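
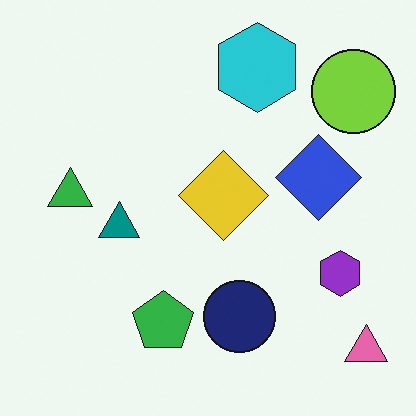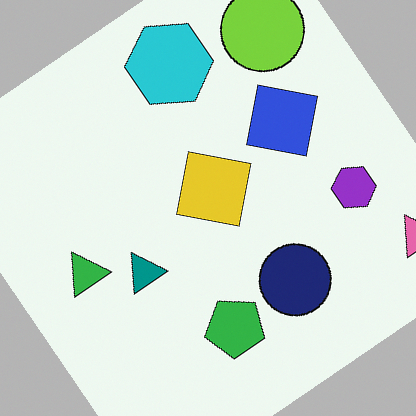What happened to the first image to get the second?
The transformation is: rotated counter-clockwise by a large amount — several tens of degrees.

Every shape is tilted by the same angle and the image corners show triangular fill wedges — a whole-image rotation by a non-right angle.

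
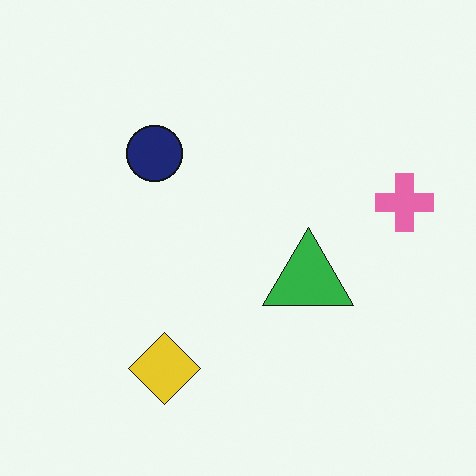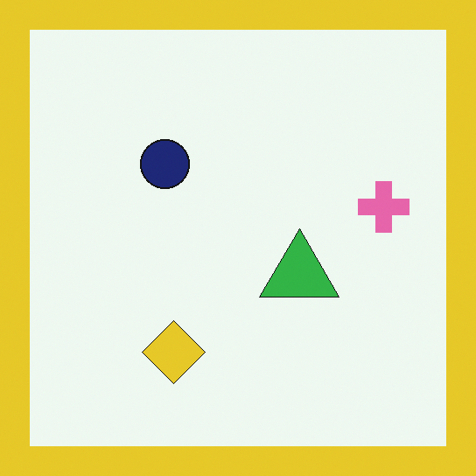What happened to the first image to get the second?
This is the original image framed with a yellow border.

A solid yellow frame runs around the edge of the second image, with the content slightly shrunk inside it.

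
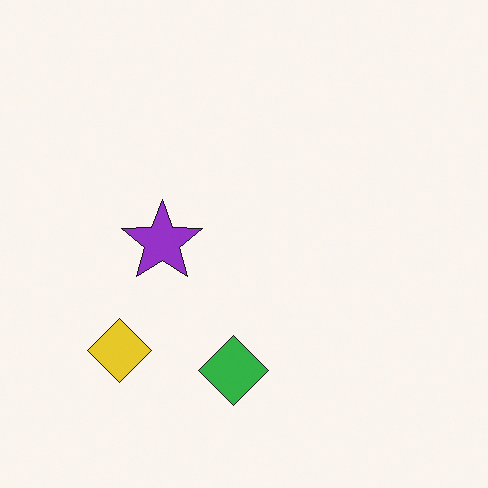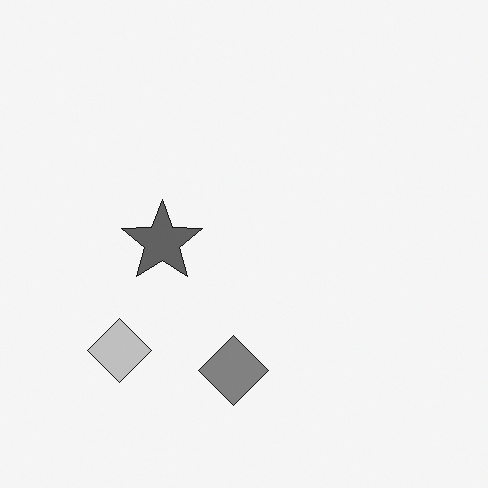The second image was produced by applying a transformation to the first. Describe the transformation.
The transformation is: converted to grayscale.

All color is removed — every shape is now a shade of grey.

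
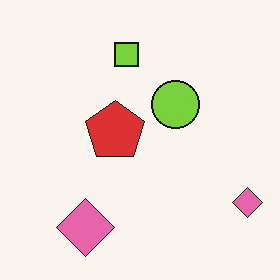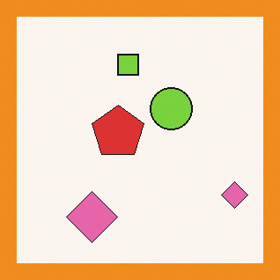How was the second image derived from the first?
This is the original image framed with a orange border.

A solid orange frame runs around the edge of the second image, with the content slightly shrunk inside it.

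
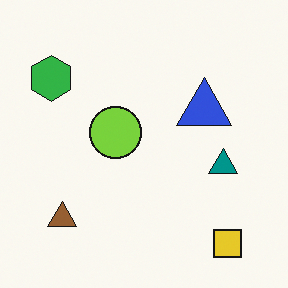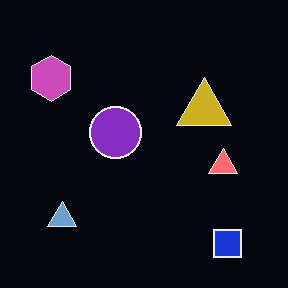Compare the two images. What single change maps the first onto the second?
The transformation is: color-inverted (negative).

The light background has become dark and every shape's color is its complement — a photographic negative.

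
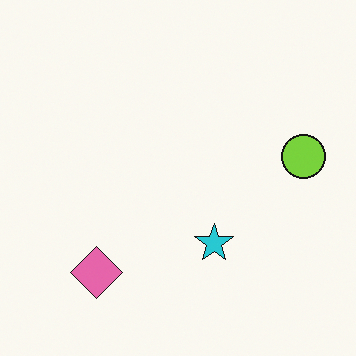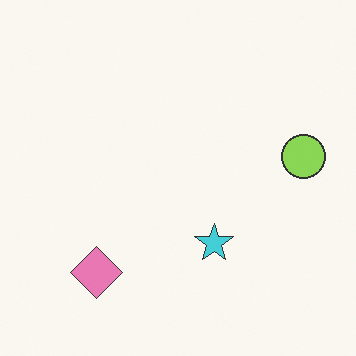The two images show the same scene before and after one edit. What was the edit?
This is the original image given slightly reduced contrast.

Tones are pushed toward mid-grey across the whole image — a global contrast change.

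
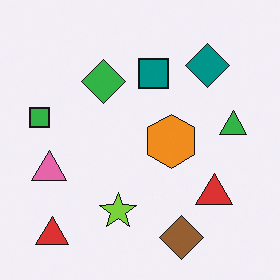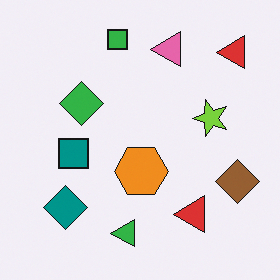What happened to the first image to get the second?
The second image is the first transposed (reflected across the top-left ↔ bottom-right diagonal).

Shapes have swapped their row and column positions — what was in the top-right is now in the bottom-left — a diagonal reflection.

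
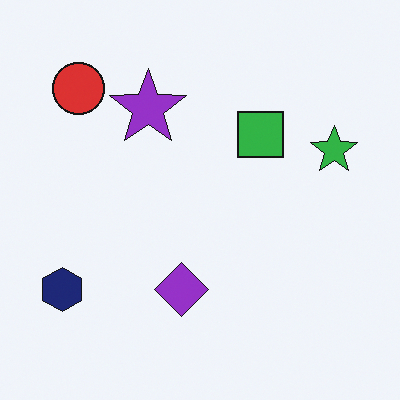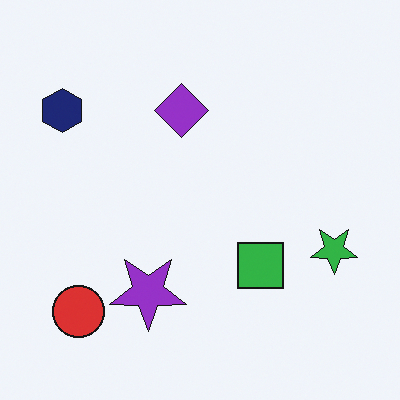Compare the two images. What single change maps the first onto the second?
The second image is the first flipped vertically (top ↔ bottom).

The red circle is in the top-left of the first image and the bottom-left of the second — shapes on opposite sides of the horizontal midline have swapped in a mirror flip.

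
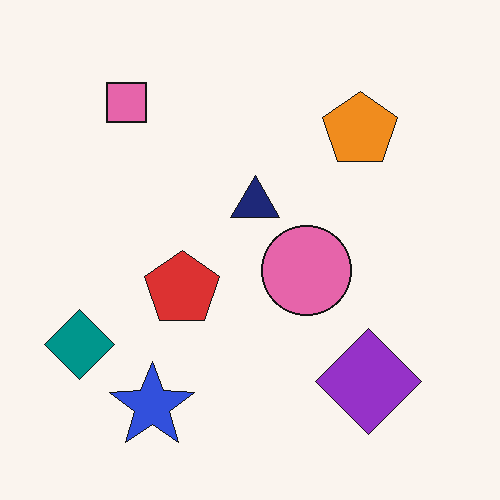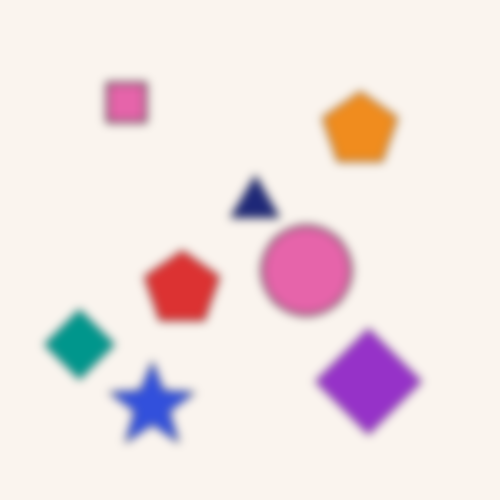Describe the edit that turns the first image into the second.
The image was noticeably gaussian-blurred.

Shape edges and outlines are uniformly softened across the whole image.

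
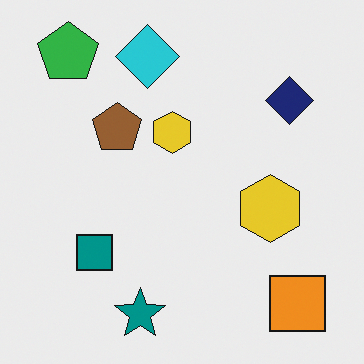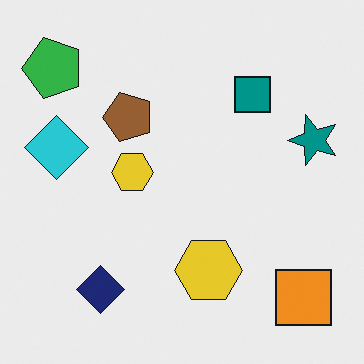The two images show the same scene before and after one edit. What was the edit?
The second image is the first transposed (reflected across the top-left ↔ bottom-right diagonal).

Shapes have swapped their row and column positions — what was in the top-right is now in the bottom-left — a diagonal reflection.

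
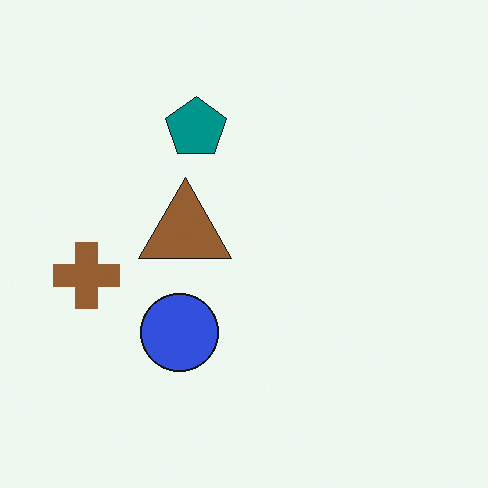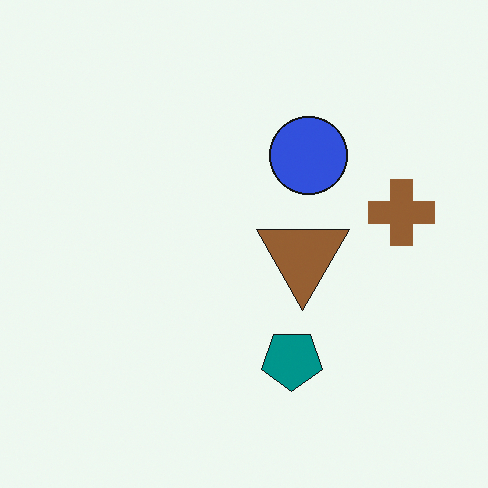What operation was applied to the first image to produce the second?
It was rotated 180°.

The brown cross sits in the left of the first image and the right of the second — consistent with a whole-image 180° rotation.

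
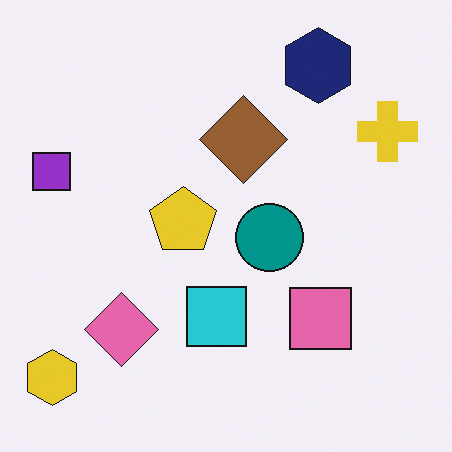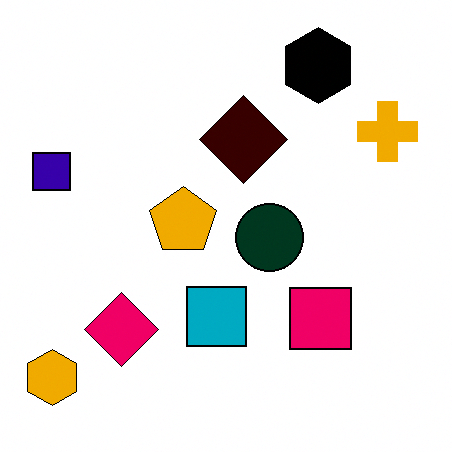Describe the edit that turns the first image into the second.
It was given much higher contrast.

Tones are pushed away from mid-grey across the whole image — a global contrast change.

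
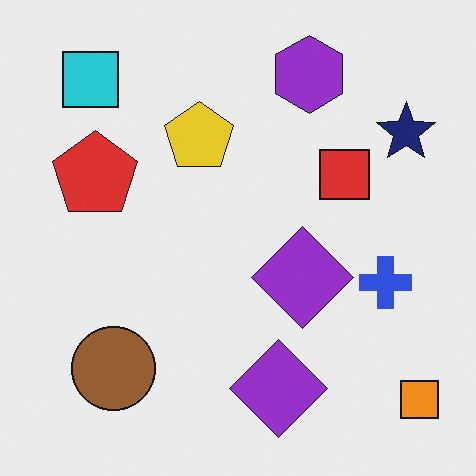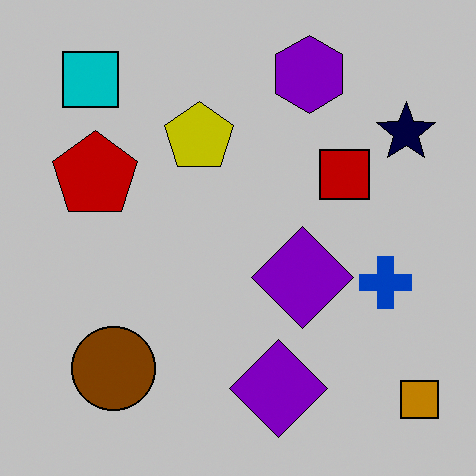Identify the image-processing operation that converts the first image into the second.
The second image is the first heavily posterized to just a handful of flat colors.

Each flat color has snapped to a coarser quantized level — most visibly, the near-white background has dropped to a flat grey.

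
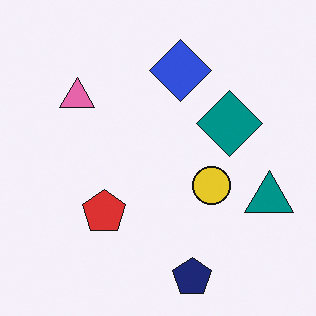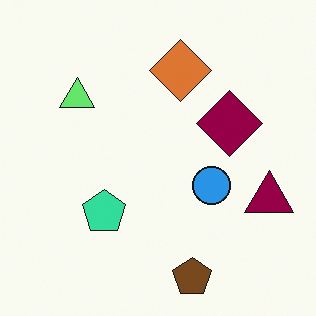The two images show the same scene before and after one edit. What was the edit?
The second image is the first hue-shifted through roughly half the color wheel.

Every shape's color has rotated by the same amount around the hue wheel — a uniform hue shift.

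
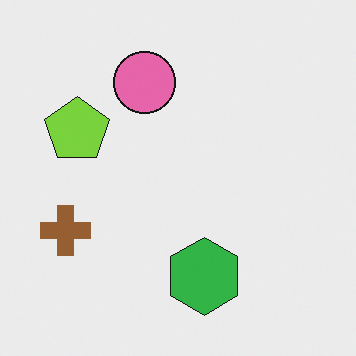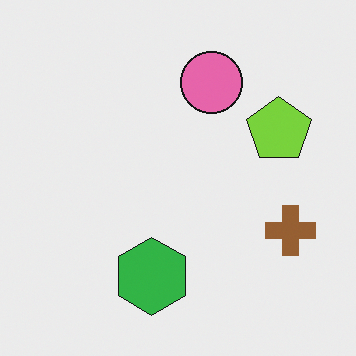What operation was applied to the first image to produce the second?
Flipped horizontally (left ↔ right).

The brown cross is in the left of the first image and the right of the second — shapes on opposite sides of the vertical midline have swapped in a mirror flip.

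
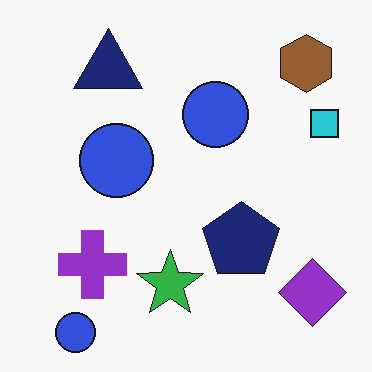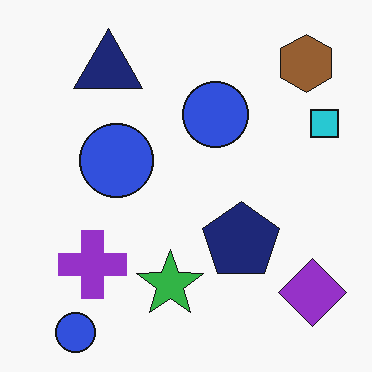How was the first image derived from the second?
The transformation is: JPEG-compressed with visible artifacts.

Blocky 8×8 compression artifacts appear around shape edges and the flat background shows ringing — characteristic JPEG degradation.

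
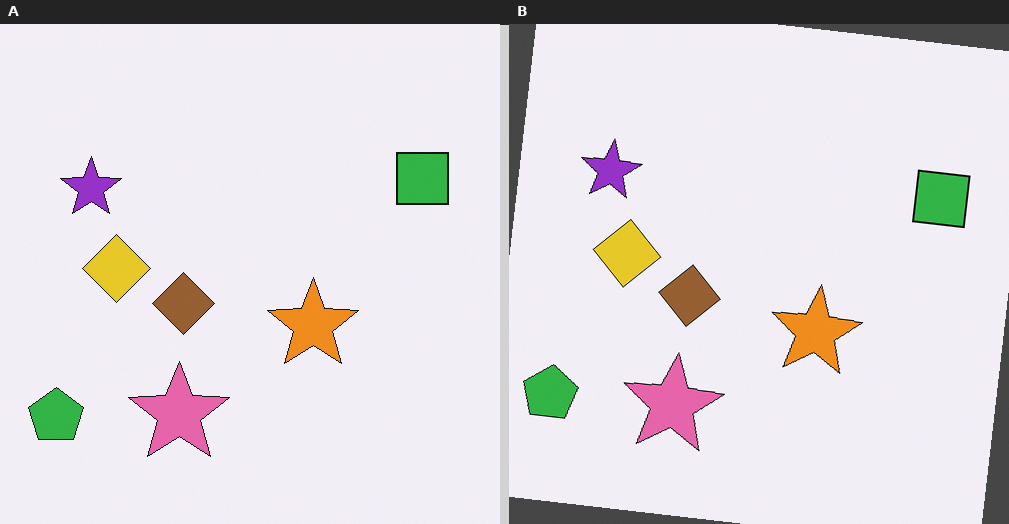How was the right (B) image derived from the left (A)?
It was rotated clockwise by a small amount.

Every shape is tilted by the same angle and the image corners show triangular fill wedges — a whole-image rotation by a non-right angle.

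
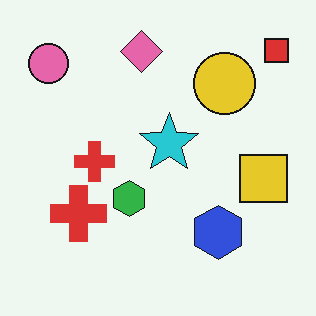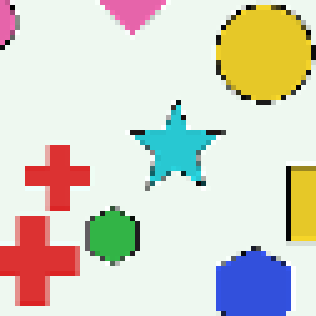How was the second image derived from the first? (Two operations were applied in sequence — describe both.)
It was cropped slightly and scaled back up, then mildly pixelated.

The visible shapes are larger and the field of view is narrower; shapes near the original edges may be partly or wholly outside the frame — a crop-and-rescale. Shapes are reduced to large square blocks; fine edges and outlines are lost — a downscale-then-upscale (mosaic) effect.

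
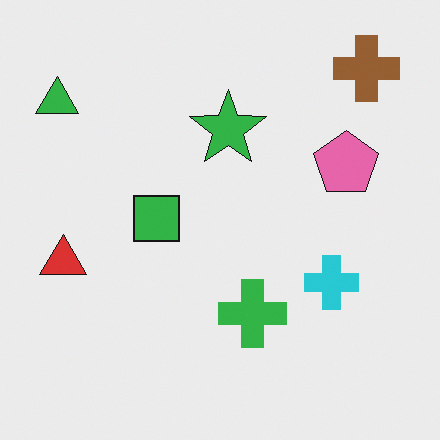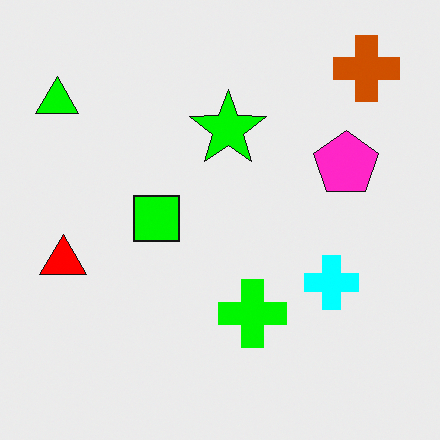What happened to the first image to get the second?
The transformation is: heavily oversaturated.

All colors are more vivid — a global saturation change.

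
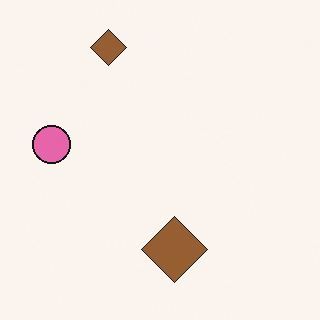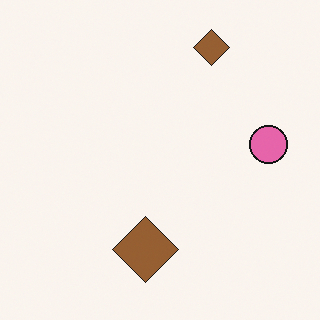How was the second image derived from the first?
The image was flipped horizontally (left ↔ right).

The pink circle is in the left of the first image and the right of the second — shapes on opposite sides of the vertical midline have swapped in a mirror flip.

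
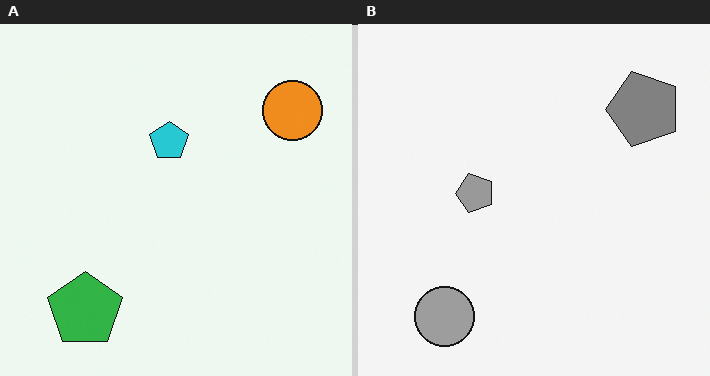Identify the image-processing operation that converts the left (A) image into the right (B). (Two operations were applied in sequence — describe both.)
Converted to grayscale, then transposed (reflected across the top-left ↔ bottom-right diagonal).

All color is removed — every shape is now a shade of grey. Shapes have swapped their row and column positions — what was in the top-right is now in the bottom-left — a diagonal reflection.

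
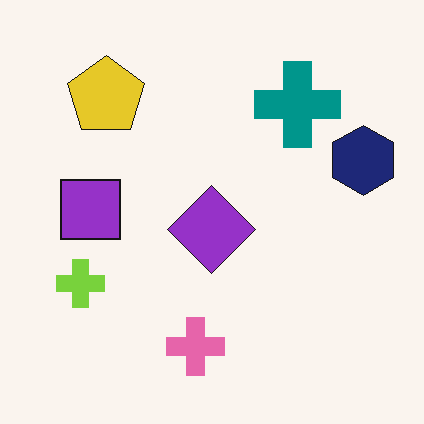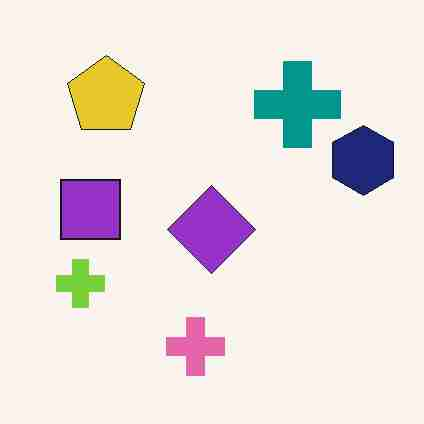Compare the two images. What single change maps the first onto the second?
Heavily JPEG-compressed with obvious blocking artifacts.

Blocky 8×8 compression artifacts appear around shape edges and the flat background shows ringing — characteristic JPEG degradation.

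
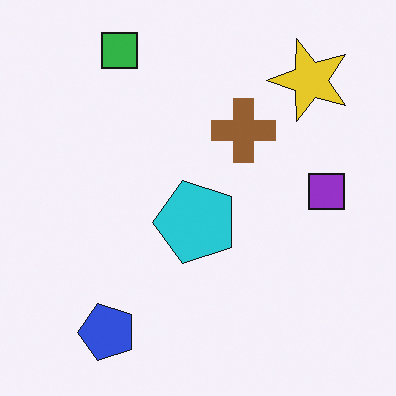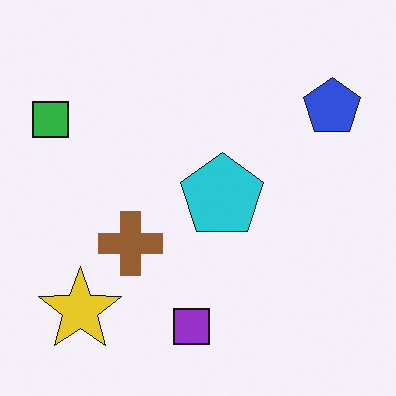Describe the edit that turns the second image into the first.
This is the original image transposed (reflected across the top-left ↔ bottom-right diagonal).

Shapes have swapped their row and column positions — what was in the top-right is now in the bottom-left — a diagonal reflection.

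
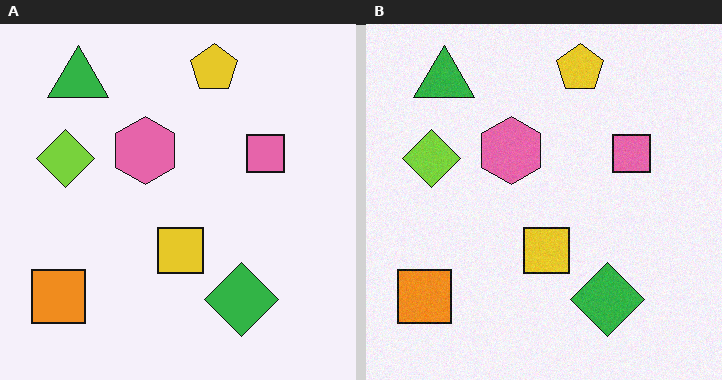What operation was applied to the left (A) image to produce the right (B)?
The right (B) image is the left (A) degraded with a light layer of grain.

Random speckle covers the whole image, including the flat background.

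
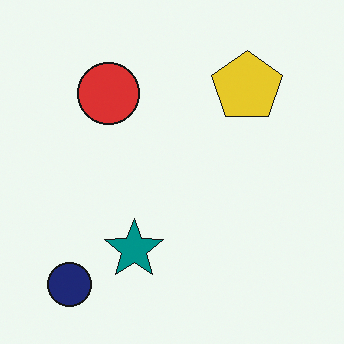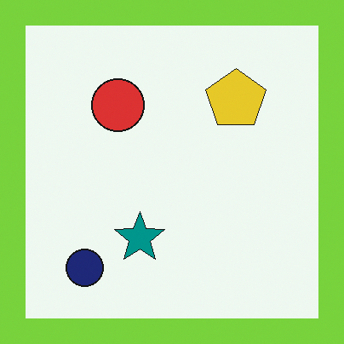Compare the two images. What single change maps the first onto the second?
Framed with a lime border.

A solid lime frame runs around the edge of the second image, with the content slightly shrunk inside it.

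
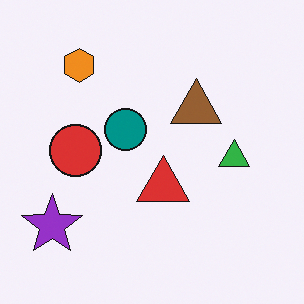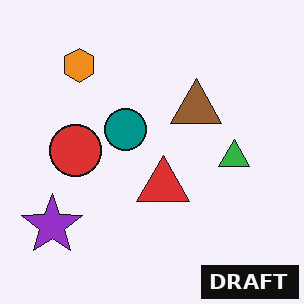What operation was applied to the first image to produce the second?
Watermarked with the text "DRAFT" in the lower-right corner.

A dark label reading "DRAFT" appears in the lower-right corner.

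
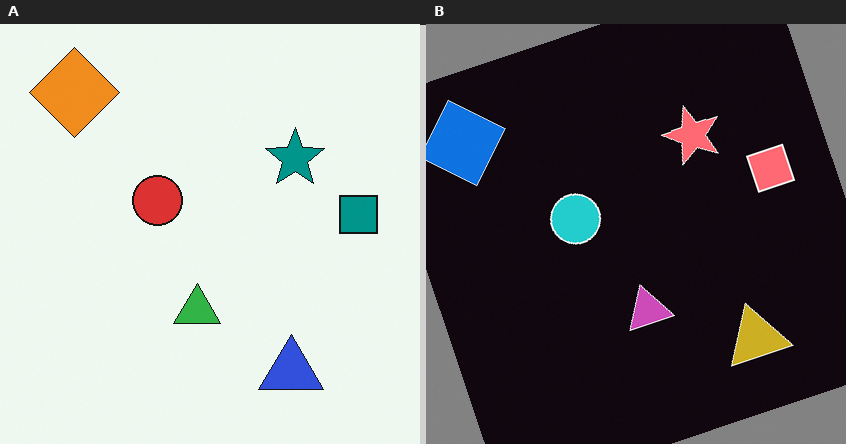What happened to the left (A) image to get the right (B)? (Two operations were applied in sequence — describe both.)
Color-inverted (negative), then rotated counter-clockwise by a clearly visible amount.

The light background has become dark and every shape's color is its complement — a photographic negative. Every shape is tilted by the same angle and the image corners show triangular fill wedges — a whole-image rotation by a non-right angle.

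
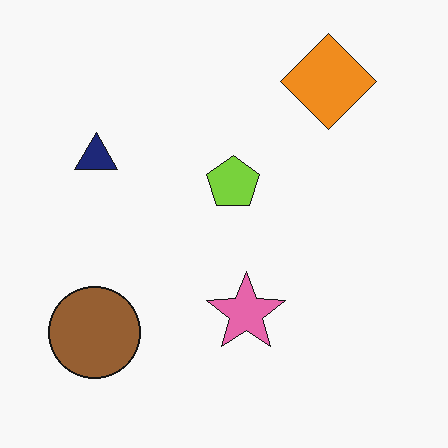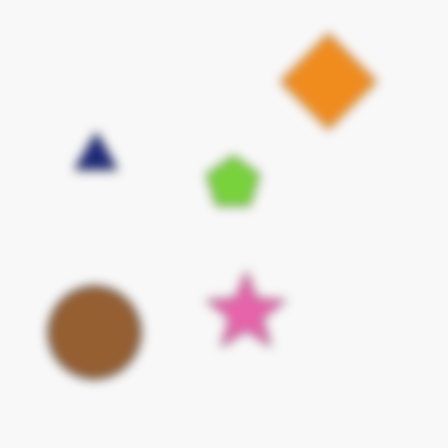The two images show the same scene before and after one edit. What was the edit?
Strongly gaussian-blurred.

Shape edges and outlines are uniformly softened across the whole image.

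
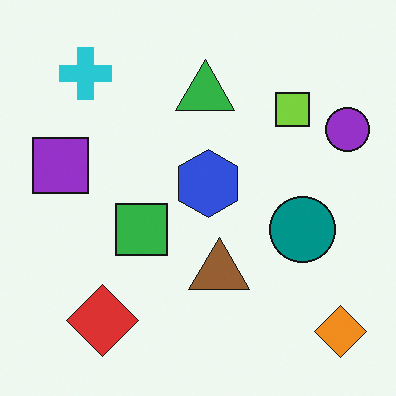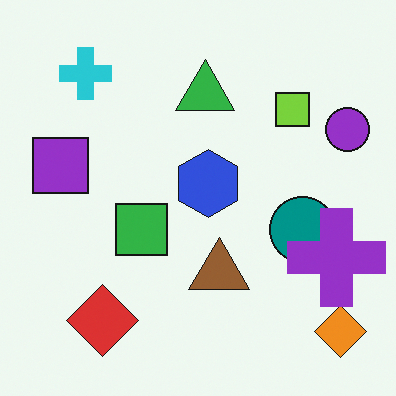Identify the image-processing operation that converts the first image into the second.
This is the original image overlaid with an additional purple cross.

A purple cross appears in the second image that is absent from the first.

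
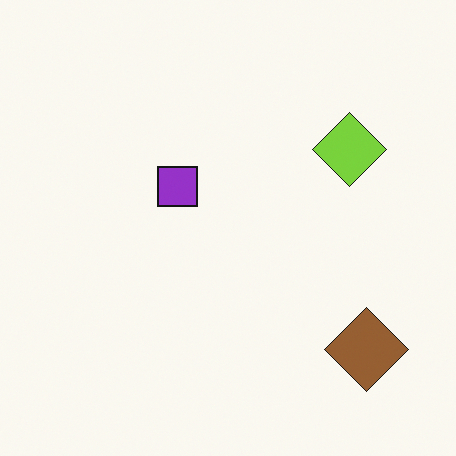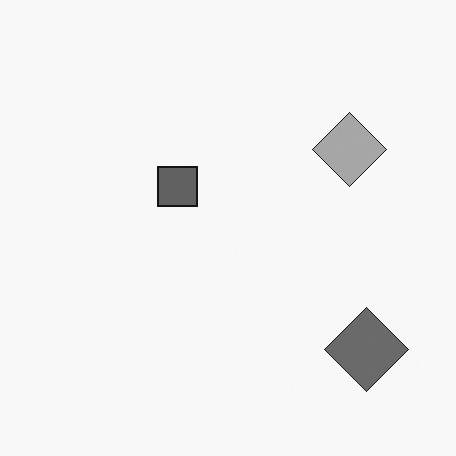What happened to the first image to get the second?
It was converted to grayscale.

All color is removed — every shape is now a shade of grey.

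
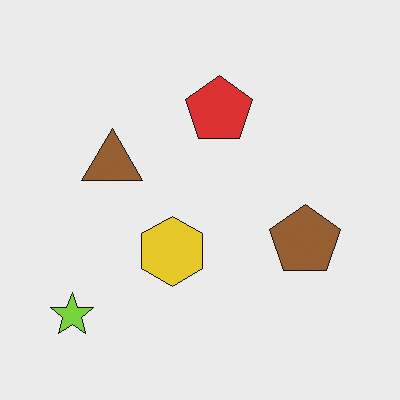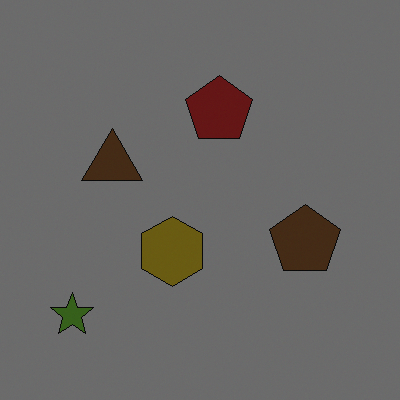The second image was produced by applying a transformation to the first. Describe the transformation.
This is the original image noticeably darkened.

Every pixel — background and shapes alike — is uniformly darkened.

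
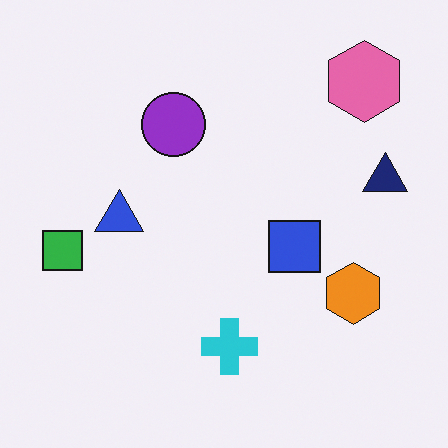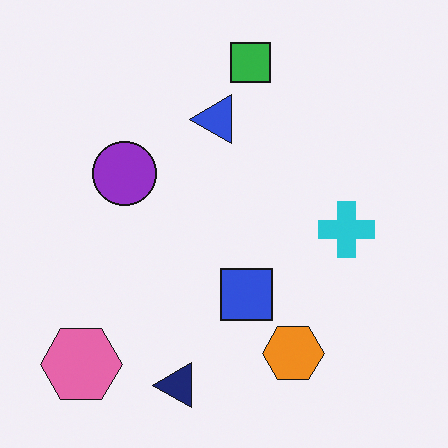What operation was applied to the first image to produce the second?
The transformation is: transposed (reflected across the top-left ↔ bottom-right diagonal).

Shapes have swapped their row and column positions — what was in the top-right is now in the bottom-left — a diagonal reflection.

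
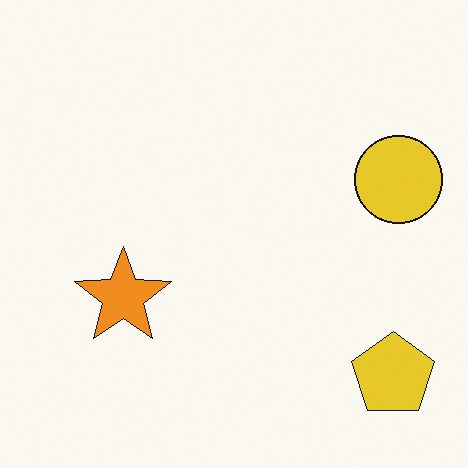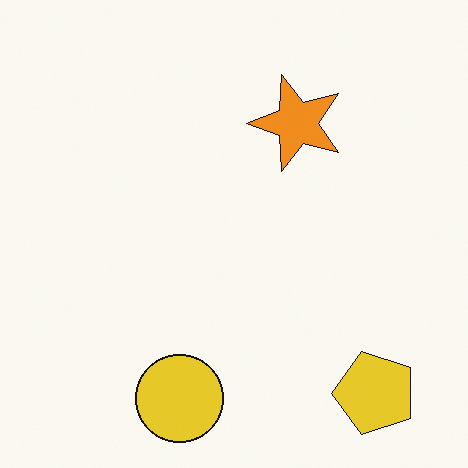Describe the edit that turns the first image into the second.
This is the original image transposed (reflected across the top-left ↔ bottom-right diagonal).

Shapes have swapped their row and column positions — what was in the top-right is now in the bottom-left — a diagonal reflection.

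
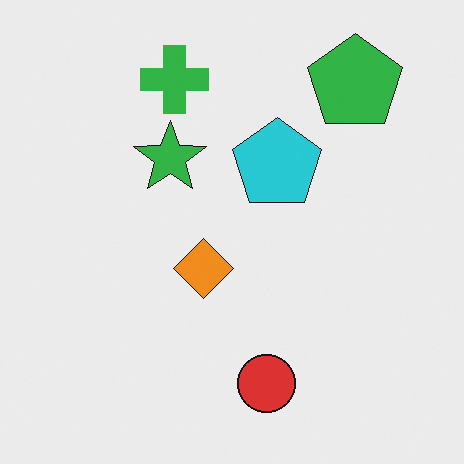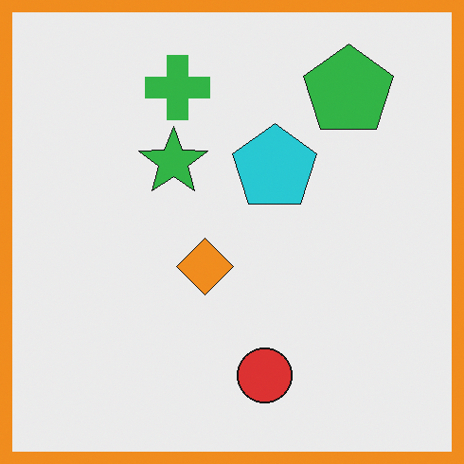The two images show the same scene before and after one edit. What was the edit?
The transformation is: framed with a orange border.

A solid orange frame runs around the edge of the second image, with the content slightly shrunk inside it.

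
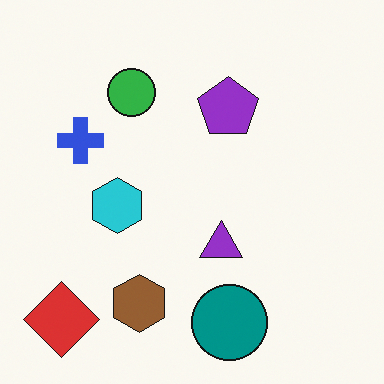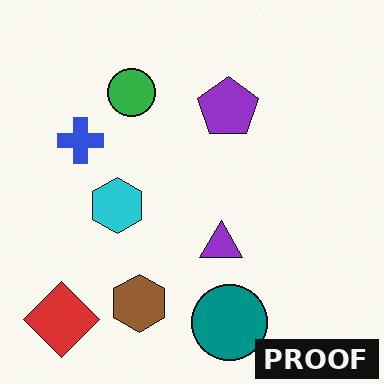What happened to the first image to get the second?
The image was watermarked with the text "PROOF" in the lower-right corner.

A dark label reading "PROOF" appears in the lower-right corner.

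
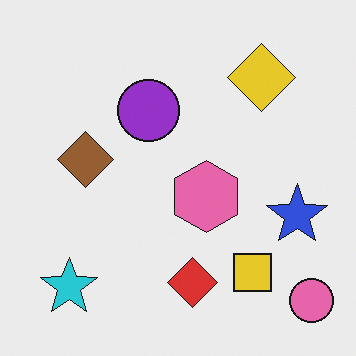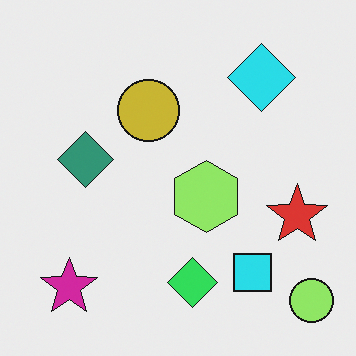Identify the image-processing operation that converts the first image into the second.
The second image is the first hue-shifted noticeably.

Every shape's color has rotated by the same amount around the hue wheel — a uniform hue shift.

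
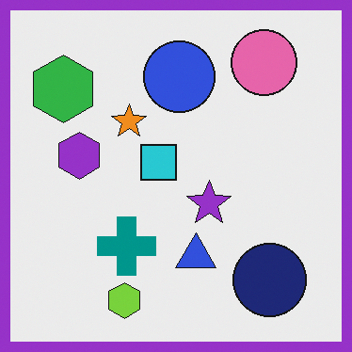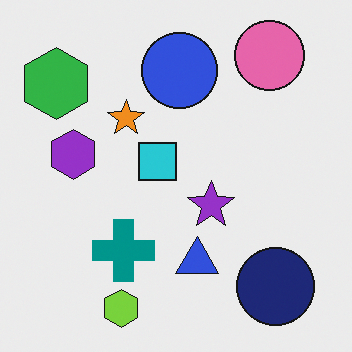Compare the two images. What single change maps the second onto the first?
This is the original image framed with a purple border.

A solid purple frame runs around the edge of the first image, with the content slightly shrunk inside it.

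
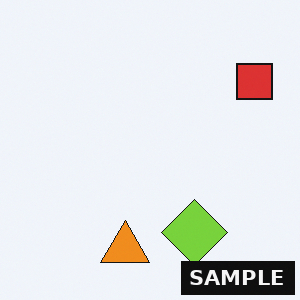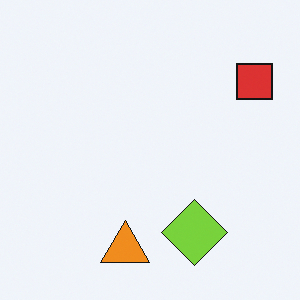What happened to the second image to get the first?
This is the original image watermarked with the text "SAMPLE" in the lower-right corner.

A dark label reading "SAMPLE" appears in the lower-right corner.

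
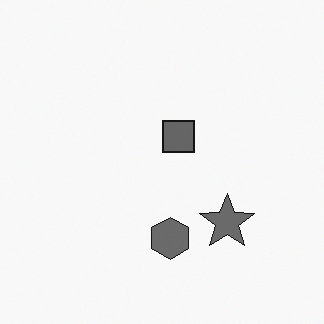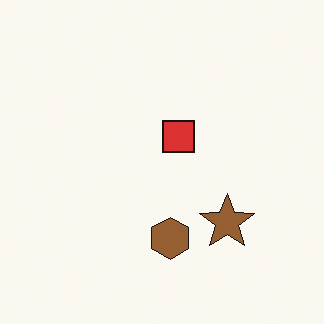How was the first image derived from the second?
It was converted to grayscale.

All color is removed — every shape is now a shade of grey.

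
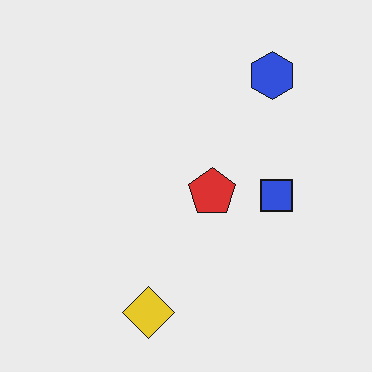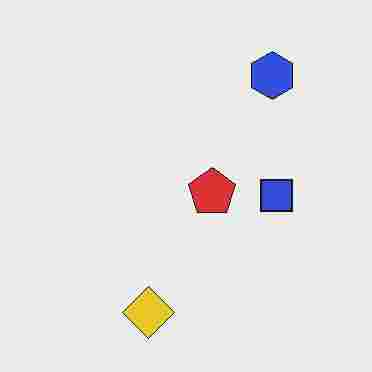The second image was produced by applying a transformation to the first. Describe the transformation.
This is the original image degraded with heavy JPEG compression.

Blocky 8×8 compression artifacts appear around shape edges and the flat background shows ringing — characteristic JPEG degradation.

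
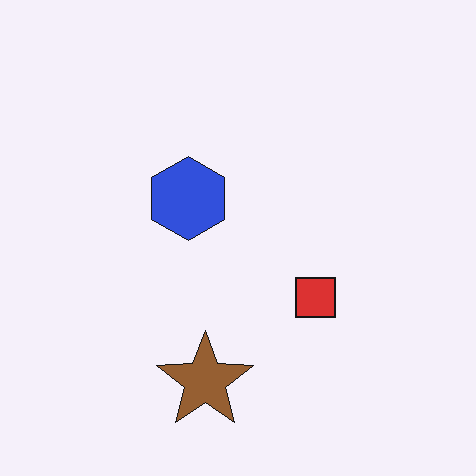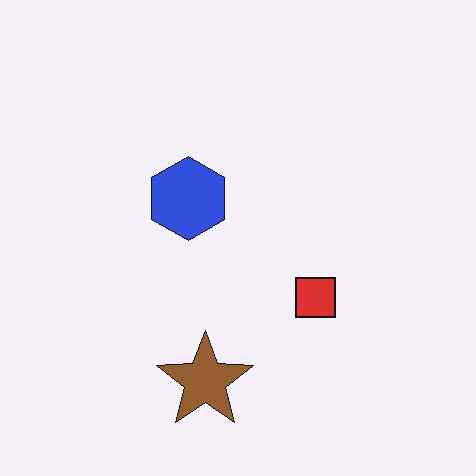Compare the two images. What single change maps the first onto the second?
The transformation is: given moderate JPEG compression.

Blocky 8×8 compression artifacts appear around shape edges and the flat background shows ringing — characteristic JPEG degradation.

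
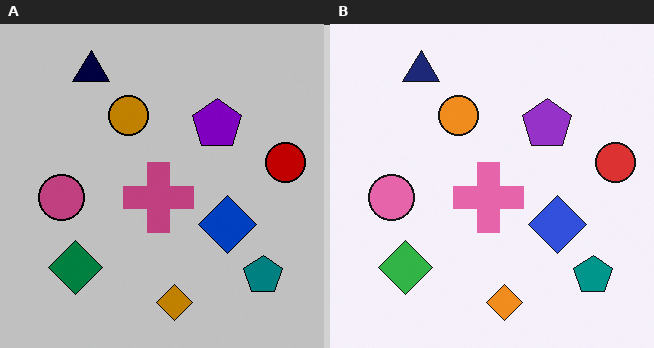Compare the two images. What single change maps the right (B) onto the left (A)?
The left (A) image is the right (B) heavily posterized to just a handful of flat colors.

Each flat color has snapped to a coarser quantized level — most visibly, the near-white background has dropped to a flat grey.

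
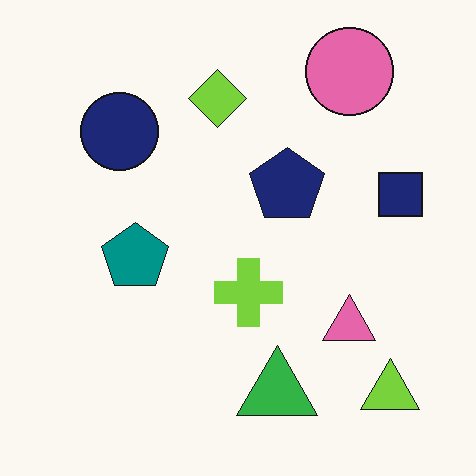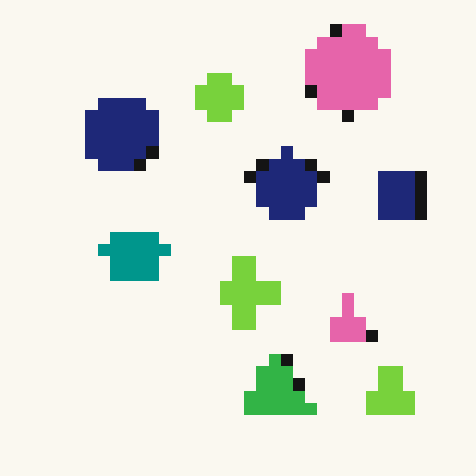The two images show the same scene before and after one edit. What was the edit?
The transformation is: heavily pixelated into large blocks.

Shapes are reduced to large square blocks; fine edges and outlines are lost — a downscale-then-upscale (mosaic) effect.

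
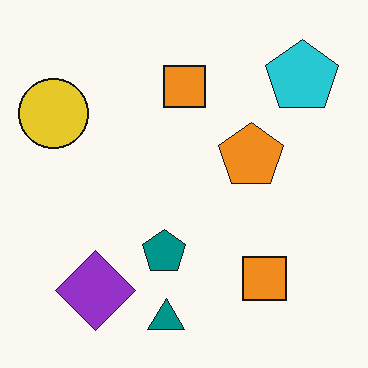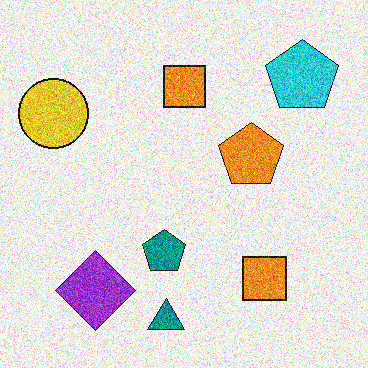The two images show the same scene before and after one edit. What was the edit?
It was degraded with heavy additive noise.

Random speckle covers the whole image, including the flat background.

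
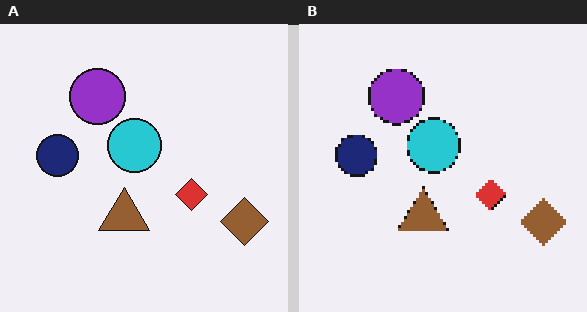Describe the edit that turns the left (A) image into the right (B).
This is the original image mildly pixelated.

Shapes are reduced to large square blocks; fine edges and outlines are lost — a downscale-then-upscale (mosaic) effect.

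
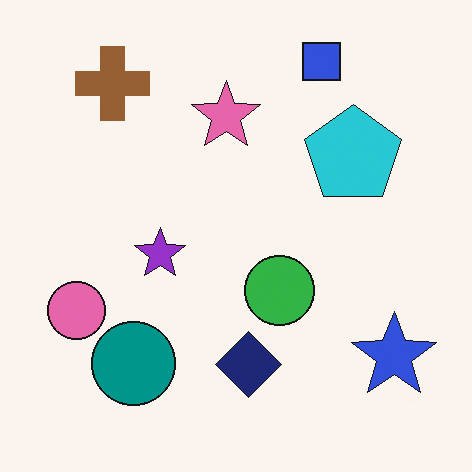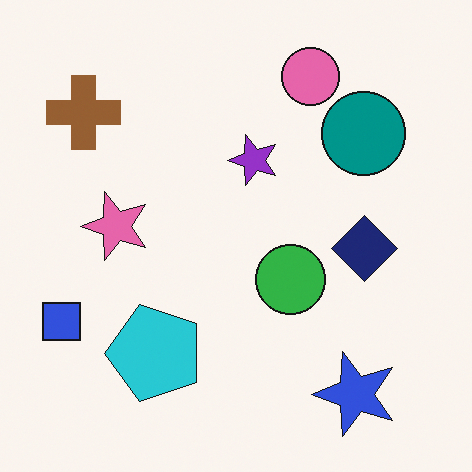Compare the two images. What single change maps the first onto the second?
The transformation is: transposed (reflected across the top-left ↔ bottom-right diagonal).

Shapes have swapped their row and column positions — what was in the top-right is now in the bottom-left — a diagonal reflection.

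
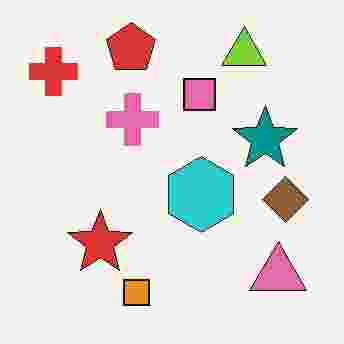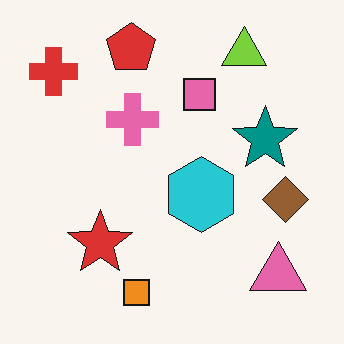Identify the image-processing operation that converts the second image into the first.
The first image is the second heavily JPEG-compressed with obvious blocking artifacts.

Blocky 8×8 compression artifacts appear around shape edges and the flat background shows ringing — characteristic JPEG degradation.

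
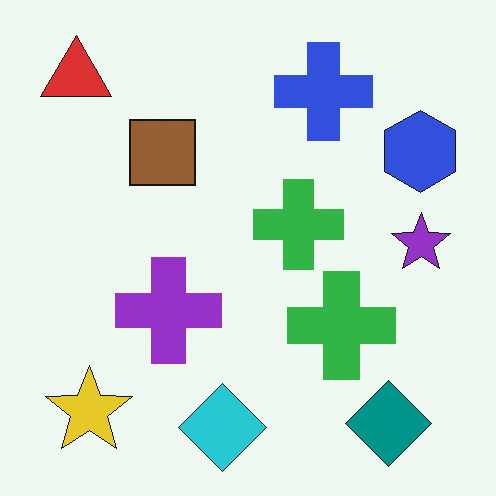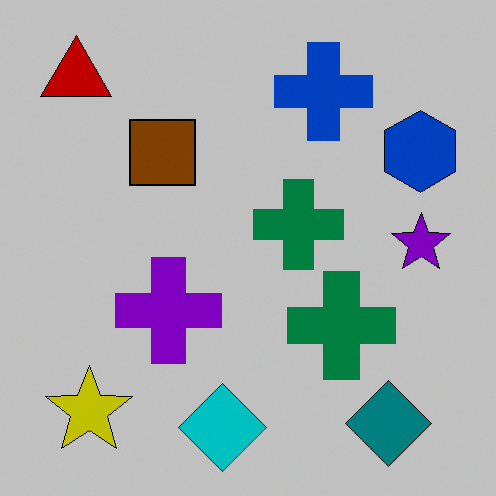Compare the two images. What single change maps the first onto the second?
Aggressively posterized.

Each flat color has snapped to a coarser quantized level — most visibly, the near-white background has dropped to a flat grey.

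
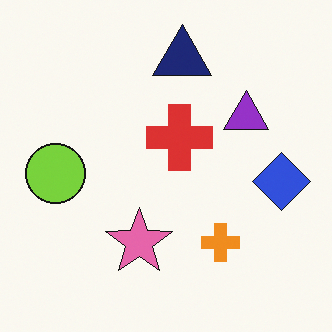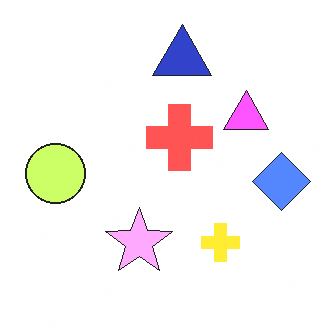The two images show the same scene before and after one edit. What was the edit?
It was noticeably brightened.

Every pixel — background and shapes alike — is uniformly brightened.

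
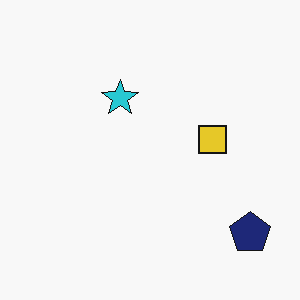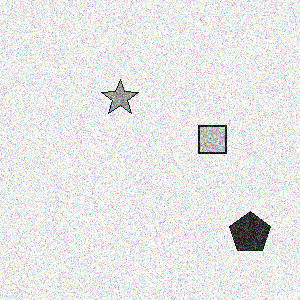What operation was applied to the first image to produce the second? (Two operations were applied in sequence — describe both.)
Converted to grayscale, then degraded with strong gaussian noise.

All color is removed — every shape is now a shade of grey. Random speckle covers the whole image, including the flat background.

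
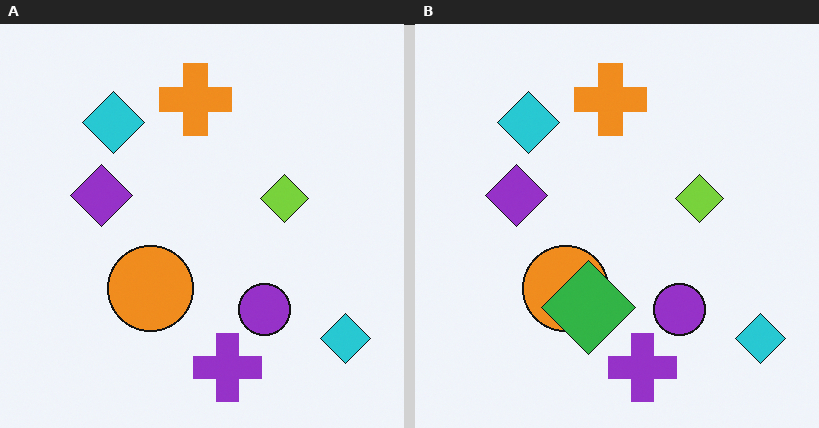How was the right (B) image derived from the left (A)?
Overlaid with an additional green diamond.

A green diamond appears in the right (B) image that is absent from the left (A).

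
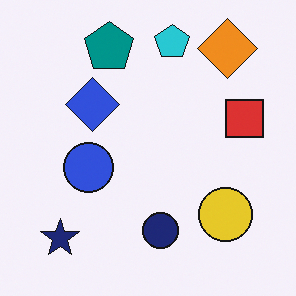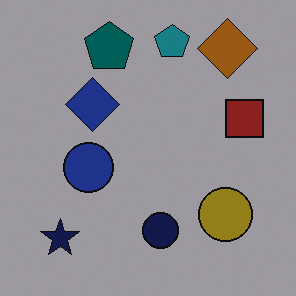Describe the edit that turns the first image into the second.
The image was darkened a lot.

Every pixel — background and shapes alike — is uniformly darkened.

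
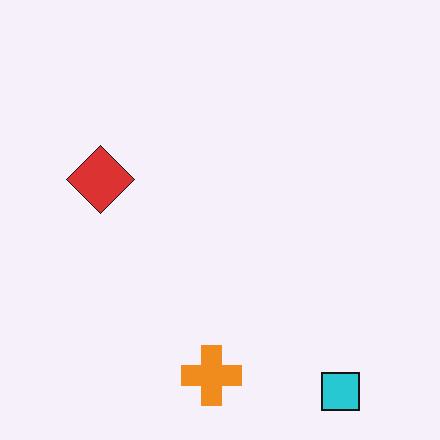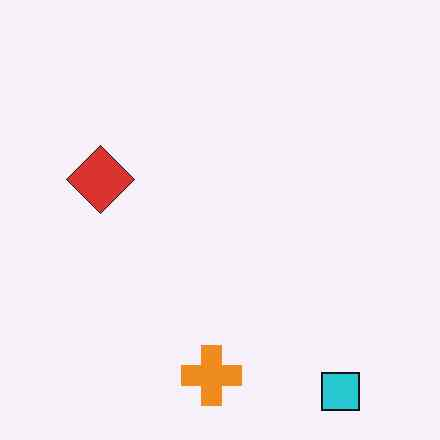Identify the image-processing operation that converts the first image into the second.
It was JPEG-compressed with visible artifacts.

Blocky 8×8 compression artifacts appear around shape edges and the flat background shows ringing — characteristic JPEG degradation.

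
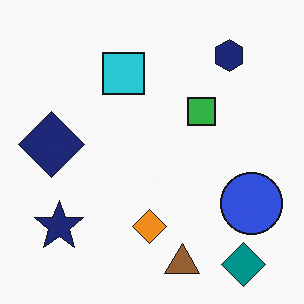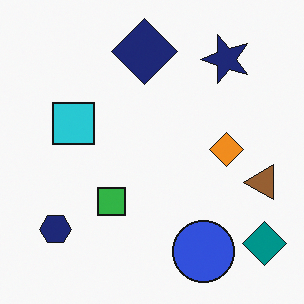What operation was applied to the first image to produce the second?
The transformation is: transposed (reflected across the top-left ↔ bottom-right diagonal).

Shapes have swapped their row and column positions — what was in the top-right is now in the bottom-left — a diagonal reflection.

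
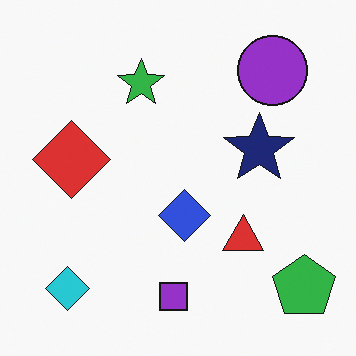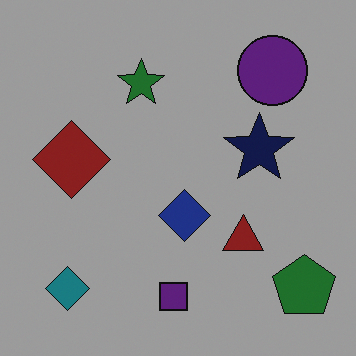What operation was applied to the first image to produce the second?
The transformation is: darkened a lot.

Every pixel — background and shapes alike — is uniformly darkened.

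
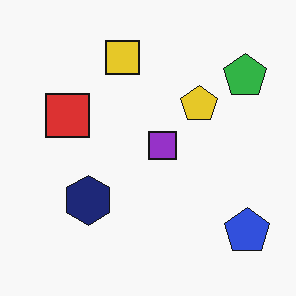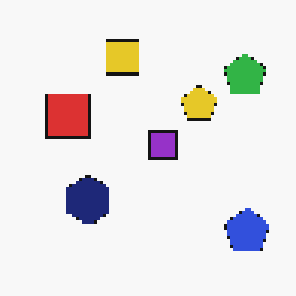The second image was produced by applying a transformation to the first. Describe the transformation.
The transformation is: mildly pixelated.

Shapes are reduced to large square blocks; fine edges and outlines are lost — a downscale-then-upscale (mosaic) effect.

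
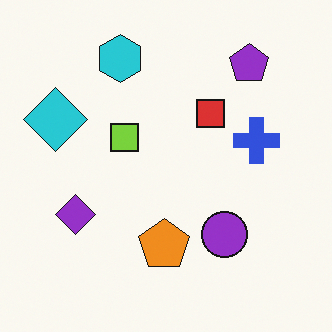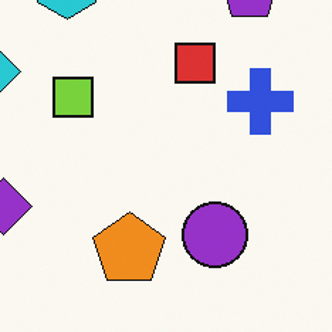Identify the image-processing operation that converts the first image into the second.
The image was cropped to a modestly smaller region and rescaled.

The visible shapes are larger and the field of view is narrower; shapes near the original edges may be partly or wholly outside the frame — a crop-and-rescale.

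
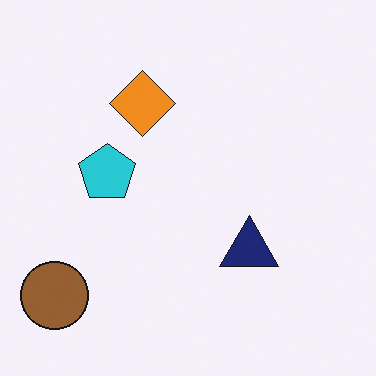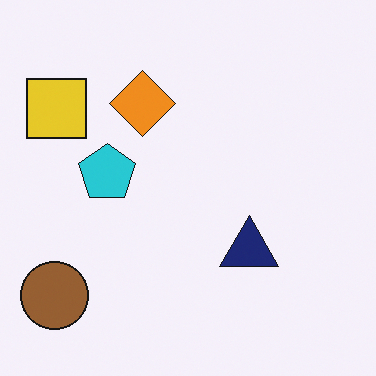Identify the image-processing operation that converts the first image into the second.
The image was overlaid with an additional yellow square.

A yellow square appears in the second image that is absent from the first.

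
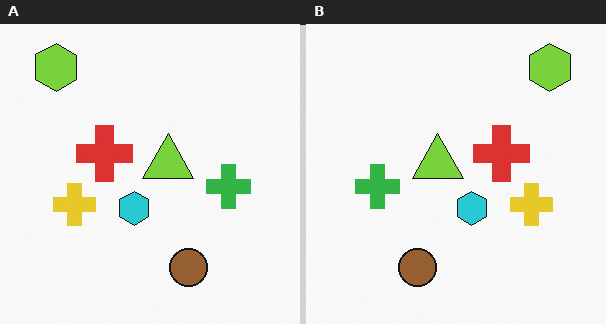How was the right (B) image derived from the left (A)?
The right (B) image is the left (A) flipped horizontally (left ↔ right).

The lime hexagon is in the top-left of the left (A) image and the top-right of the right (B) — shapes on opposite sides of the vertical midline have swapped in a mirror flip.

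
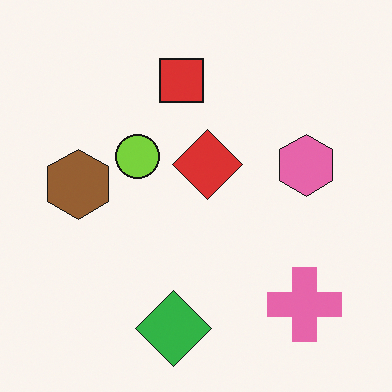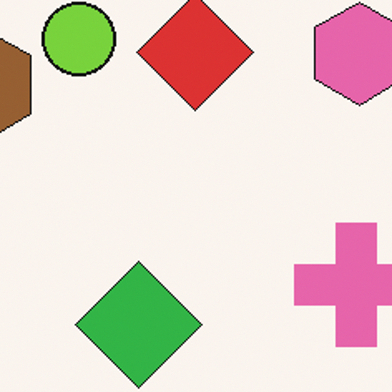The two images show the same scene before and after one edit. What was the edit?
The image was cropped to a noticeably smaller region and rescaled.

The visible shapes are larger and the field of view is narrower; shapes near the original edges may be partly or wholly outside the frame — a crop-and-rescale.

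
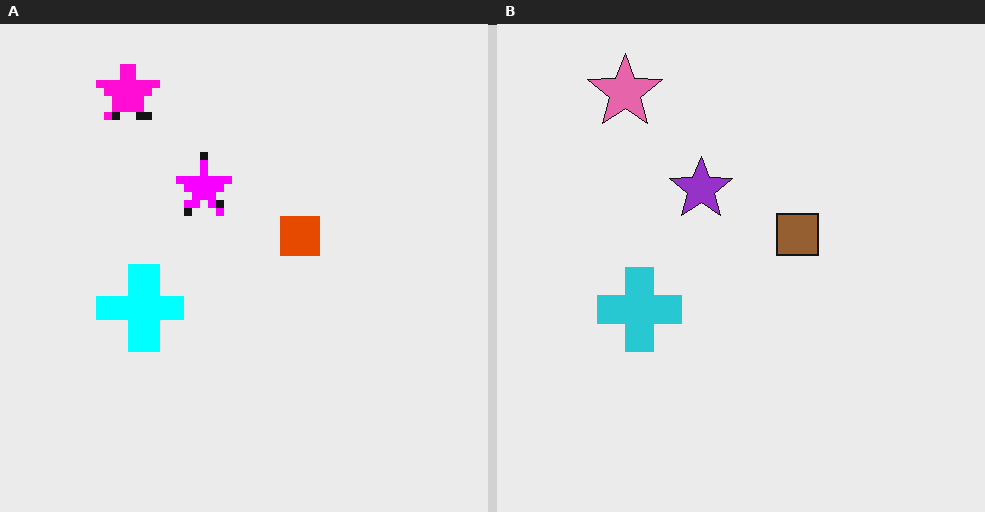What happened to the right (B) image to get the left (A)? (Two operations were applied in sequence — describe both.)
This is the original image moderately pixelated, then heavily oversaturated.

Shapes are reduced to large square blocks; fine edges and outlines are lost — a downscale-then-upscale (mosaic) effect. All colors are more vivid — a global saturation change.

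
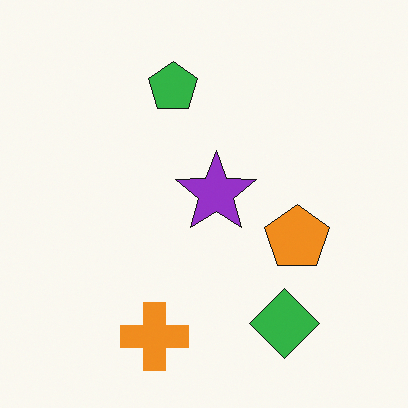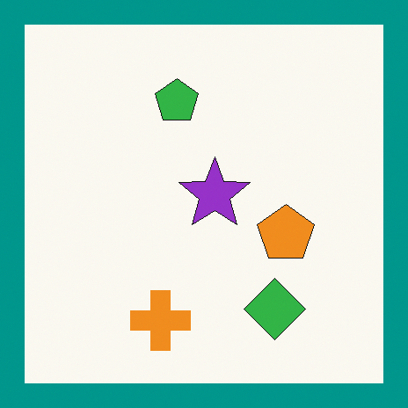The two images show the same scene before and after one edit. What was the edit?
The second image is the first framed with a teal border.

A solid teal frame runs around the edge of the second image, with the content slightly shrunk inside it.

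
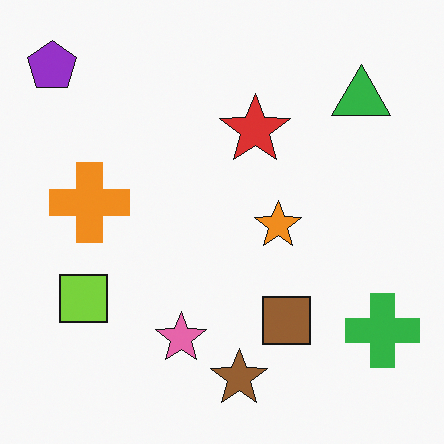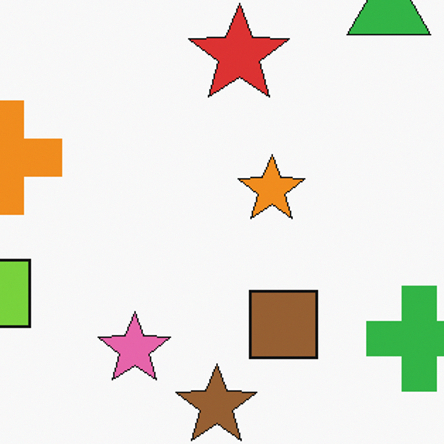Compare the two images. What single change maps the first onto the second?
Cropped to a modestly smaller region and rescaled.

The visible shapes are larger and the field of view is narrower; shapes near the original edges may be partly or wholly outside the frame — a crop-and-rescale.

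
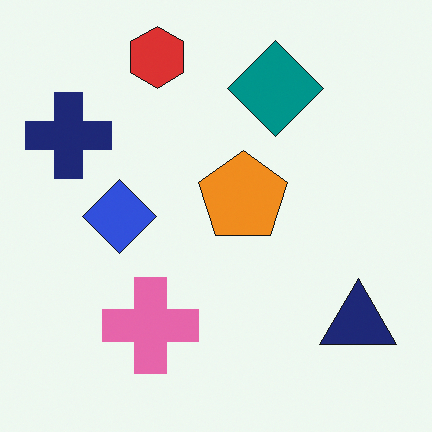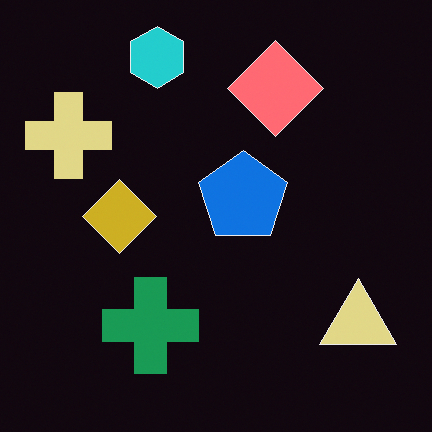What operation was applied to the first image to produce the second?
It was color-inverted (negative).

The light background has become dark and every shape's color is its complement — a photographic negative.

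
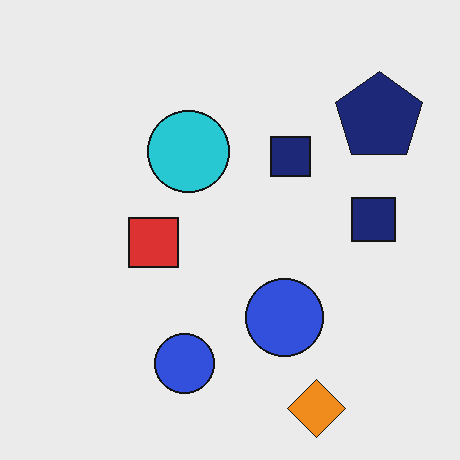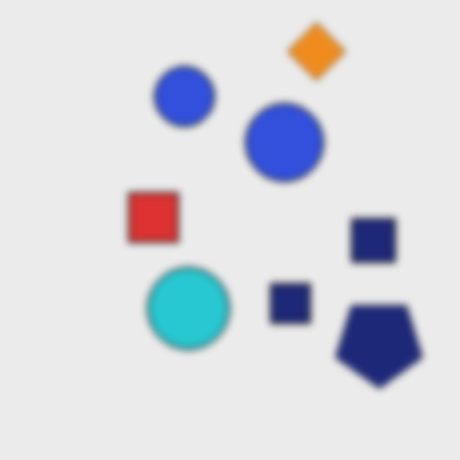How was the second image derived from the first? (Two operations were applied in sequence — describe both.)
The second image is the first flipped vertically (top ↔ bottom), then noticeably gaussian-blurred.

The orange diamond is in the bottom-right of the first image and the top-right of the second — shapes on opposite sides of the horizontal midline have swapped in a mirror flip. Shape edges and outlines are uniformly softened across the whole image.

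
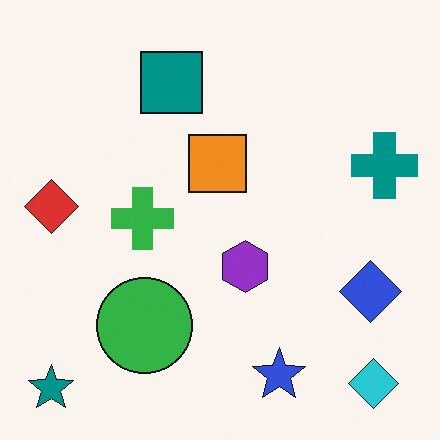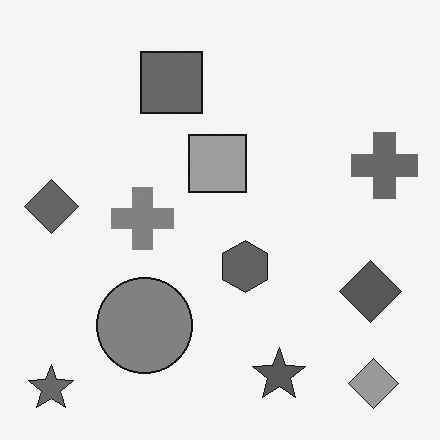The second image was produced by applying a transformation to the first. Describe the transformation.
The image was converted to grayscale.

All color is removed — every shape is now a shade of grey.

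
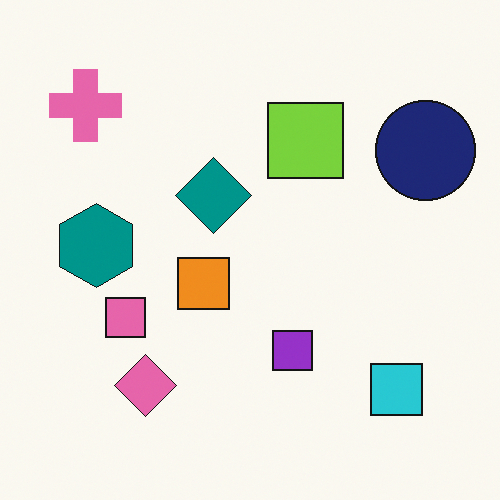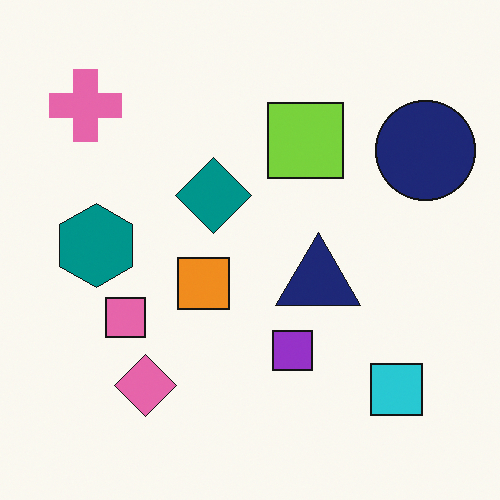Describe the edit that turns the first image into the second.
The image was overlaid with an additional navy triangle.

A navy triangle appears in the second image that is absent from the first.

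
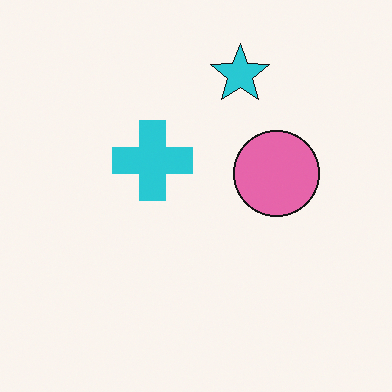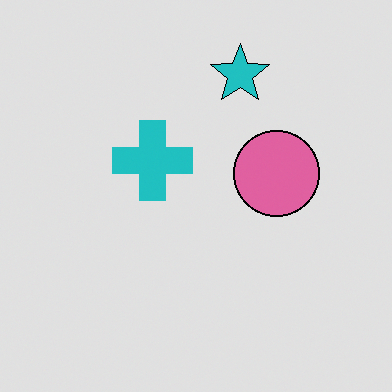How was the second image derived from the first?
This is the original image moderately posterized.

Each flat color has snapped to a coarser quantized level — most visibly, the near-white background has dropped to a flat grey.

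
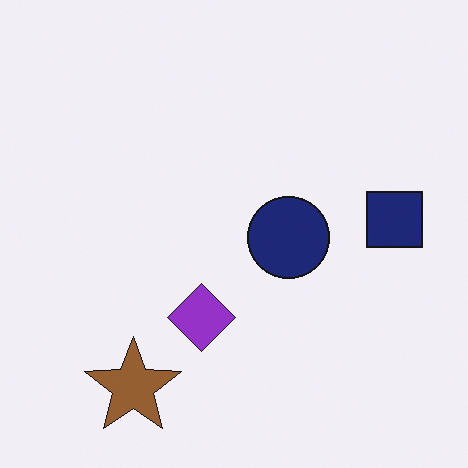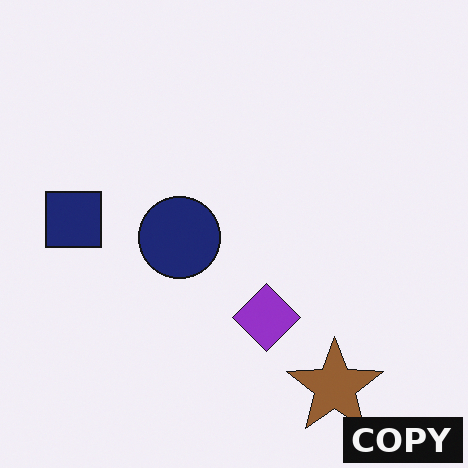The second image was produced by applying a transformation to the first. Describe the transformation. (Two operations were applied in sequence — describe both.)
The second image is the first flipped horizontally (left ↔ right), then watermarked with the text "COPY" in the lower-right corner.

The navy square is in the right of the first image and the left of the second — shapes on opposite sides of the vertical midline have swapped in a mirror flip. A dark label reading "COPY" appears in the lower-right corner.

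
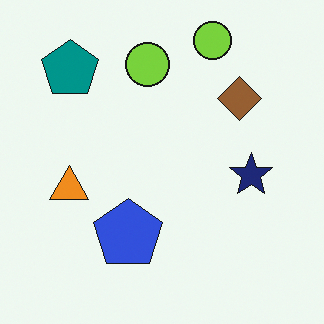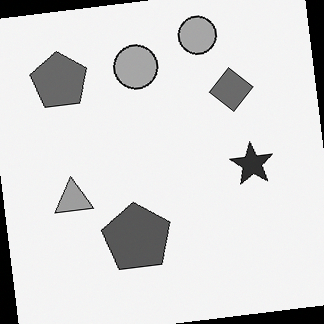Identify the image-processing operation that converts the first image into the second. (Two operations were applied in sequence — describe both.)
Rotated counter-clockwise by a small amount, then converted to grayscale.

Every shape is tilted by the same angle and the image corners show triangular fill wedges — a whole-image rotation by a non-right angle. All color is removed — every shape is now a shade of grey.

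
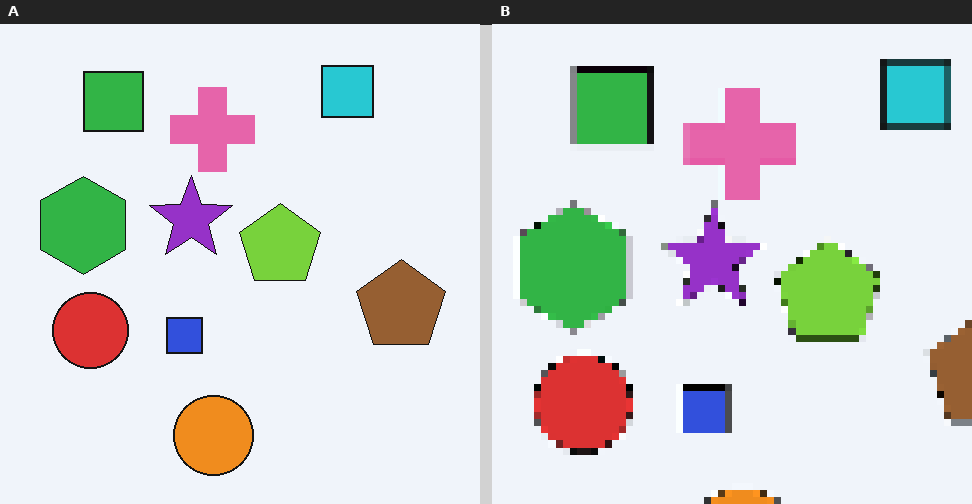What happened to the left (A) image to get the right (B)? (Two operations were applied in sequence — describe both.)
Cropped to a modestly smaller region and rescaled, then moderately pixelated.

The visible shapes are larger and the field of view is narrower; shapes near the original edges may be partly or wholly outside the frame — a crop-and-rescale. Shapes are reduced to large square blocks; fine edges and outlines are lost — a downscale-then-upscale (mosaic) effect.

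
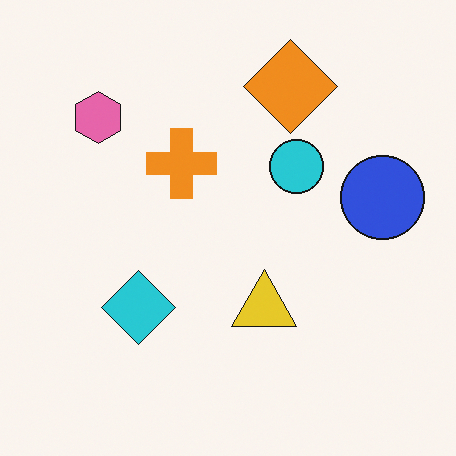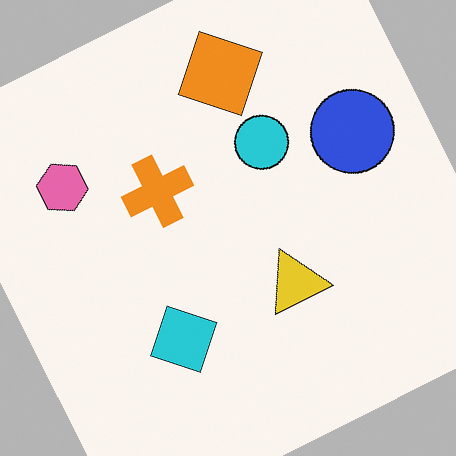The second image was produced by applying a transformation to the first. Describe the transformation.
The image was rotated counter-clockwise by a moderate amount.

Every shape is tilted by the same angle and the image corners show triangular fill wedges — a whole-image rotation by a non-right angle.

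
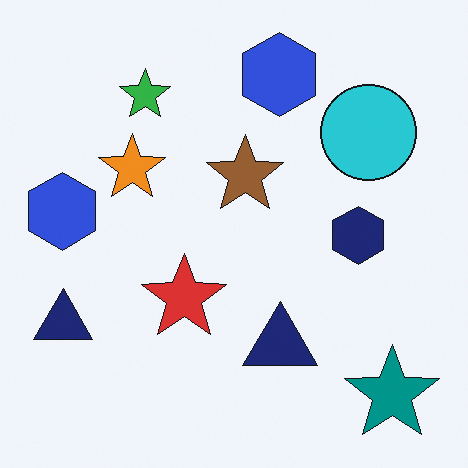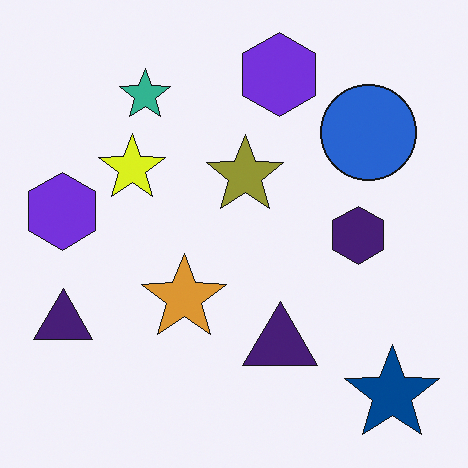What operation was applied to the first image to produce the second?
The transformation is: hue-shifted slightly.

Every shape's color has rotated by the same amount around the hue wheel — a uniform hue shift.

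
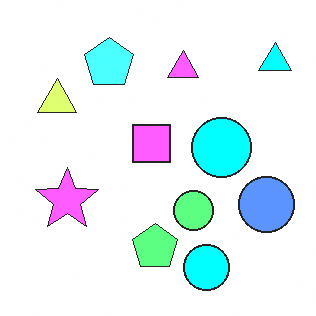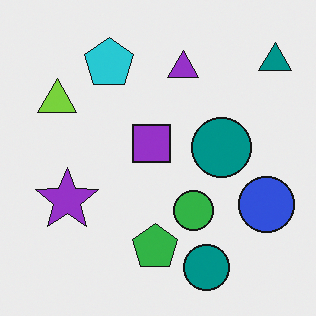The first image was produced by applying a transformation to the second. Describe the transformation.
The image was brightened a lot.

Every pixel — background and shapes alike — is uniformly brightened.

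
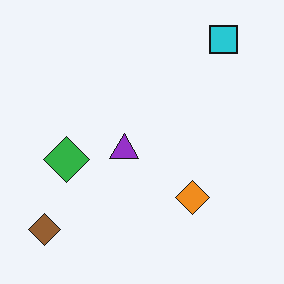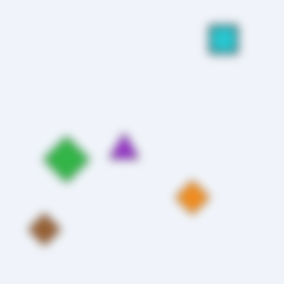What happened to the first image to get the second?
The second image is the first moderately blurred.

Shape edges and outlines are uniformly softened across the whole image.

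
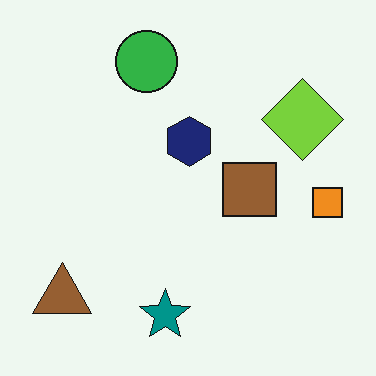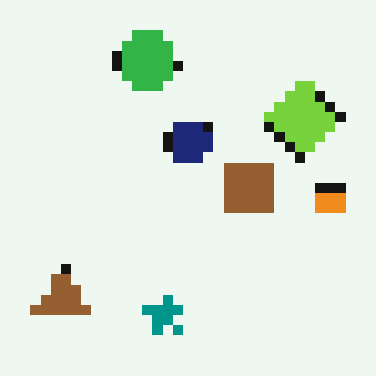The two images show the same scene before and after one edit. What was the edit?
The image was coarsely pixelated.

Shapes are reduced to large square blocks; fine edges and outlines are lost — a downscale-then-upscale (mosaic) effect.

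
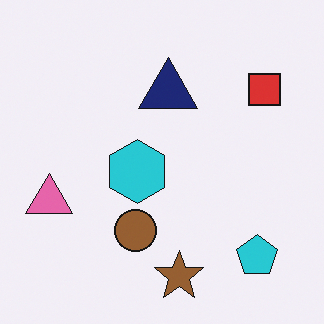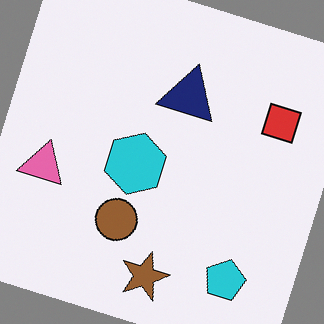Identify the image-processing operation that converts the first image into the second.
The transformation is: rotated clockwise by a clearly visible amount.

Every shape is tilted by the same angle and the image corners show triangular fill wedges — a whole-image rotation by a non-right angle.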